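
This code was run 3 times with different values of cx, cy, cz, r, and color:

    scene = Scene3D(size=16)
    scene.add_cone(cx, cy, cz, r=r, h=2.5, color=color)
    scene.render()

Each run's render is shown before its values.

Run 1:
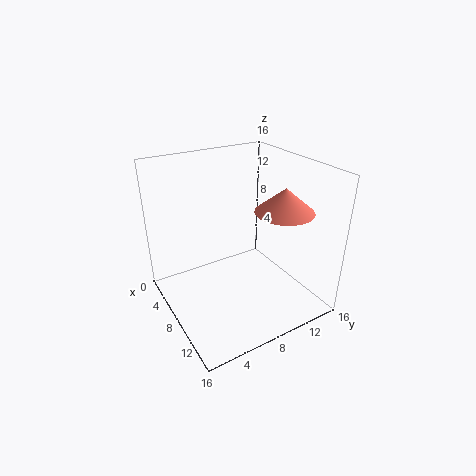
cx = 12
cy = 11
cz = 12
r = 3
color = 'salmon'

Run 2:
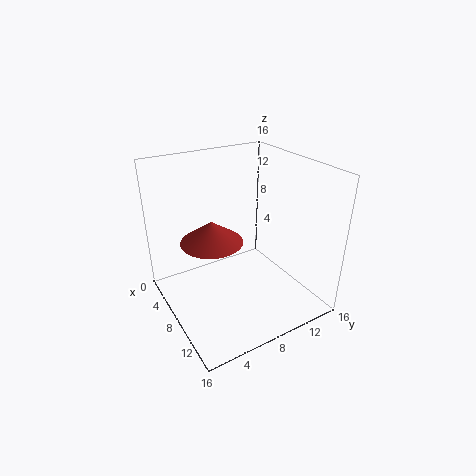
cx = 6.5
cy = 5.5
cz = 7.5
r = 3.5
color = 'brown'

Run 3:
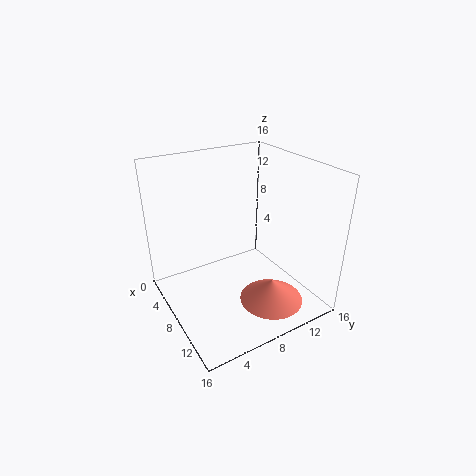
cx = 12
cy = 10
cz = 1.5
r = 3.5
color = 'salmon'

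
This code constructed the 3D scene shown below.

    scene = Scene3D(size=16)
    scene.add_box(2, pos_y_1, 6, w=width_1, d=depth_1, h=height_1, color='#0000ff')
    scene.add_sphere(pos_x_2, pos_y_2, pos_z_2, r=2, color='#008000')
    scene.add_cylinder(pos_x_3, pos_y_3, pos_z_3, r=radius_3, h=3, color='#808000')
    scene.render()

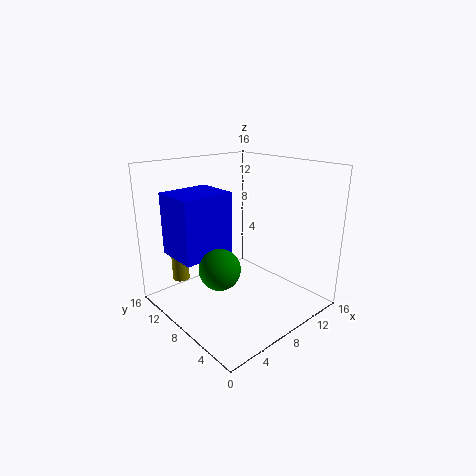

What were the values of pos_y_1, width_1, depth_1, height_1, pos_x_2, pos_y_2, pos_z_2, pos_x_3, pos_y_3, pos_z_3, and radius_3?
pos_y_1 = 9; width_1 = 6; depth_1 = 5; height_1 = 7; pos_x_2 = 3; pos_y_2 = 5; pos_z_2 = 7; pos_x_3 = 4; pos_y_3 = 14; pos_z_3 = 2; radius_3 = 1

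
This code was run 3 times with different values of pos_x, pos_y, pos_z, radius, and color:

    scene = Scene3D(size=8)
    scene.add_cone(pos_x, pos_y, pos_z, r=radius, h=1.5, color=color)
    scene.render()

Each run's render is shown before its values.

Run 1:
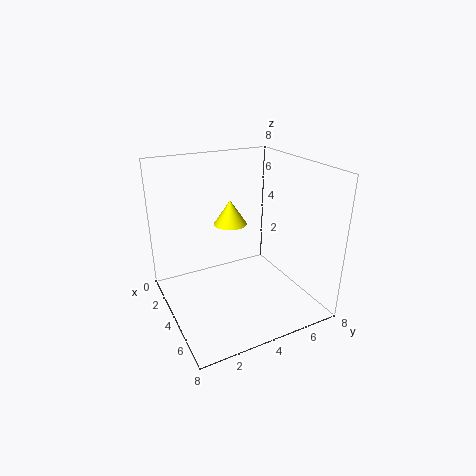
pos_x = 2
pos_y = 4.5
pos_z = 4
radius = 1
color = 'yellow'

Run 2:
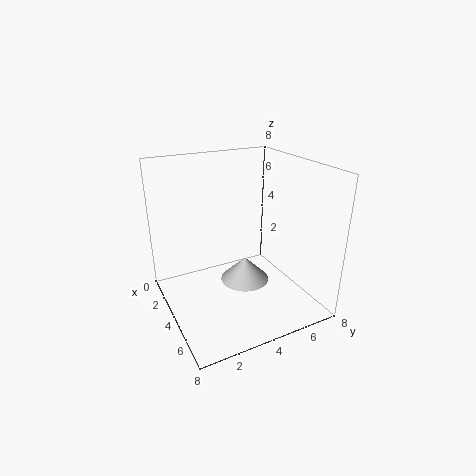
pos_x = 3
pos_y = 5
pos_z = 0.5
radius = 1.5
color = 'lightgray'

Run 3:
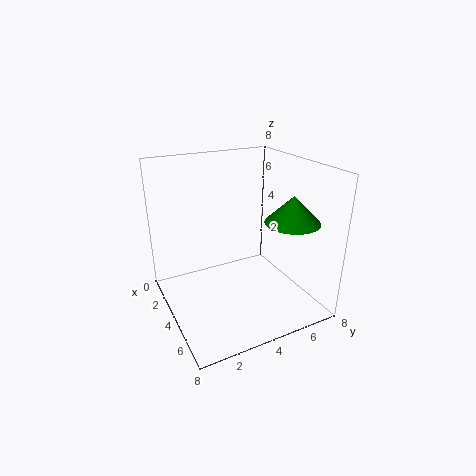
pos_x = 5.5
pos_y = 6.5
pos_z = 5
radius = 1.5
color = 'green'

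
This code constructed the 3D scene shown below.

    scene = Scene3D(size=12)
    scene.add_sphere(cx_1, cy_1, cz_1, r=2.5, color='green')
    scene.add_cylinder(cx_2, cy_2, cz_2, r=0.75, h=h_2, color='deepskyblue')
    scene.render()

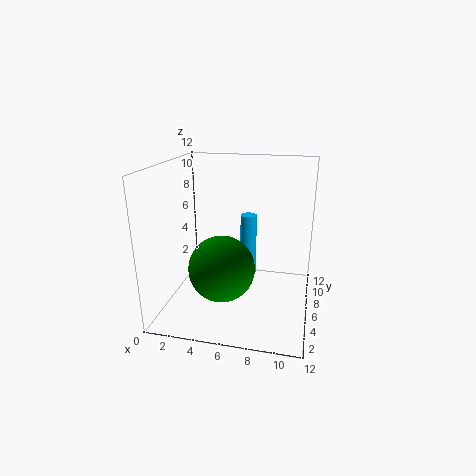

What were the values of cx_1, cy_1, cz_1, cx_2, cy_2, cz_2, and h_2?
cx_1 = 5.5
cy_1 = 2.75
cz_1 = 4.75
cx_2 = 6.25
cy_2 = 9.25
cz_2 = 1.25
h_2 = 5.75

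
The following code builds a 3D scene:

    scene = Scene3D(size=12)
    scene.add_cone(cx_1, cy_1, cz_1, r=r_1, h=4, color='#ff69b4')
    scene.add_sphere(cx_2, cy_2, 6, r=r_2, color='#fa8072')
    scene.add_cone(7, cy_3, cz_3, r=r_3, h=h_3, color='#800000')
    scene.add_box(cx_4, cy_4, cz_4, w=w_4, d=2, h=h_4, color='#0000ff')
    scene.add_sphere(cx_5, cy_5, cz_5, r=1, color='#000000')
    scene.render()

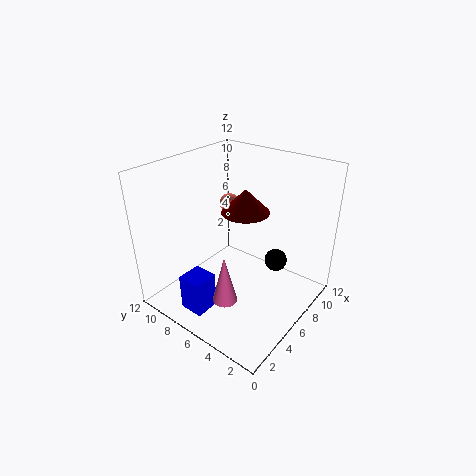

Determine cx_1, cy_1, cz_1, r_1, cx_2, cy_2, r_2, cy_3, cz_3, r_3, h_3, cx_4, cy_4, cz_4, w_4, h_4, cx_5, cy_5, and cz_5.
cx_1 = 3
cy_1 = 5
cz_1 = 2
r_1 = 1
cx_2 = 11
cy_2 = 11
r_2 = 1
cy_3 = 6
cz_3 = 8
r_3 = 2
h_3 = 2
cx_4 = 1
cy_4 = 6
cz_4 = 1
w_4 = 2
h_4 = 3
cx_5 = 9
cy_5 = 4
cz_5 = 3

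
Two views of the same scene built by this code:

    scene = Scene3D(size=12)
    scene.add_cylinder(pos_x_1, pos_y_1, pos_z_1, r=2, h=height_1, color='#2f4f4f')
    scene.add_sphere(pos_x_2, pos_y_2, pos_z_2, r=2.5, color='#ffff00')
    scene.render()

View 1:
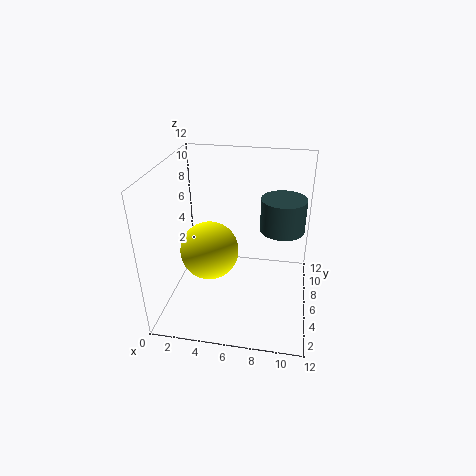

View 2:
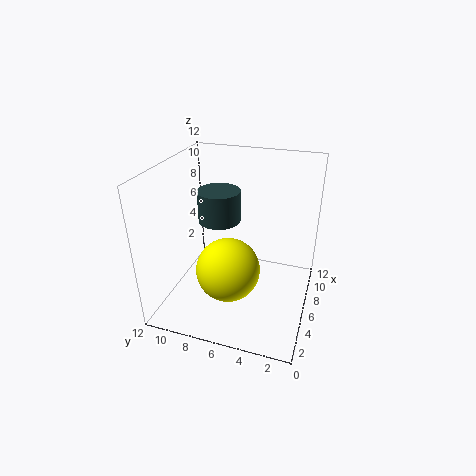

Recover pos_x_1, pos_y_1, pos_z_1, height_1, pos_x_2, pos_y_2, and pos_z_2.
pos_x_1 = 9.5; pos_y_1 = 9; pos_z_1 = 5.5; height_1 = 3; pos_x_2 = 3.5; pos_y_2 = 6; pos_z_2 = 4.5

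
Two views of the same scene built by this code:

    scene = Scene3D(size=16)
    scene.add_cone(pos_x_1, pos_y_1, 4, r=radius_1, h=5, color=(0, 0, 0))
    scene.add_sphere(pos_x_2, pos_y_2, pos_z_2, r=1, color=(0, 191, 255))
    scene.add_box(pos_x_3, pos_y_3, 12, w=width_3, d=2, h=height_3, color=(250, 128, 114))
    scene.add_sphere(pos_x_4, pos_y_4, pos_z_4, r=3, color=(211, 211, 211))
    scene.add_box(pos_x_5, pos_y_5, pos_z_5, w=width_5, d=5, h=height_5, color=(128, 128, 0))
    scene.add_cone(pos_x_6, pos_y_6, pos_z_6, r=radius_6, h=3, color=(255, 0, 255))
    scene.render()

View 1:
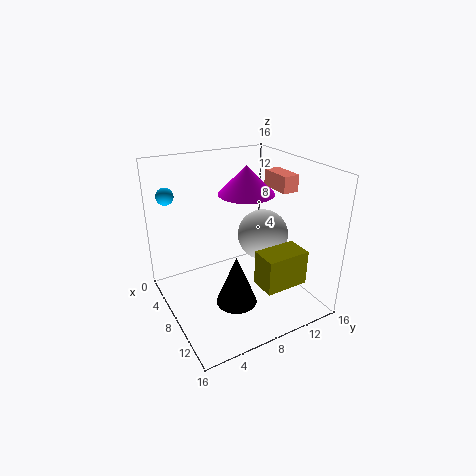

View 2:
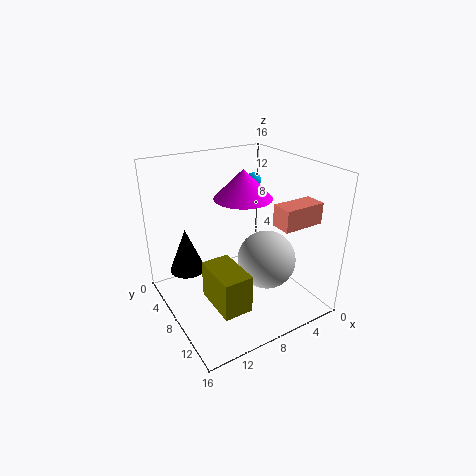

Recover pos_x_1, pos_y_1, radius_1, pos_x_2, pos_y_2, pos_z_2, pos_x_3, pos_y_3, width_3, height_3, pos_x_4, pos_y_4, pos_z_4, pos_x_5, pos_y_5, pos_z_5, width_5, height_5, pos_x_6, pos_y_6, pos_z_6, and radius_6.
pos_x_1 = 13, pos_y_1 = 5, radius_1 = 2, pos_x_2 = 2, pos_y_2 = 2, pos_z_2 = 12, pos_x_3 = 4, pos_y_3 = 14, width_3 = 4, height_3 = 2, pos_x_4 = 7, pos_y_4 = 12, pos_z_4 = 7, pos_x_5 = 10, pos_y_5 = 9, pos_z_5 = 3, width_5 = 3, height_5 = 4, pos_x_6 = 8, pos_y_6 = 9, pos_z_6 = 13, radius_6 = 3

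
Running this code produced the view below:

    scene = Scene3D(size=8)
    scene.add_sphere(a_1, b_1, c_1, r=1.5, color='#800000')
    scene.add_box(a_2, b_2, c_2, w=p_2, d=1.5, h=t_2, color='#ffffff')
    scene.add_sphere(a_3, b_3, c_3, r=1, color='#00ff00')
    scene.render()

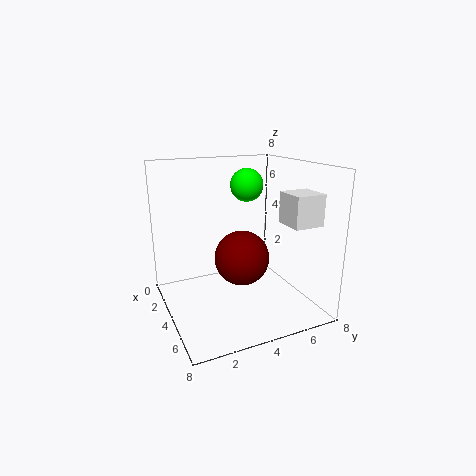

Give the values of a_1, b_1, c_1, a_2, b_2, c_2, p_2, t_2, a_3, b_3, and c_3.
a_1 = 4.5, b_1 = 4, c_1 = 3, a_2 = 6.5, b_2 = 5, c_2 = 5.5, p_2 = 1.5, t_2 = 1.5, a_3 = 2, b_3 = 5.5, c_3 = 6.5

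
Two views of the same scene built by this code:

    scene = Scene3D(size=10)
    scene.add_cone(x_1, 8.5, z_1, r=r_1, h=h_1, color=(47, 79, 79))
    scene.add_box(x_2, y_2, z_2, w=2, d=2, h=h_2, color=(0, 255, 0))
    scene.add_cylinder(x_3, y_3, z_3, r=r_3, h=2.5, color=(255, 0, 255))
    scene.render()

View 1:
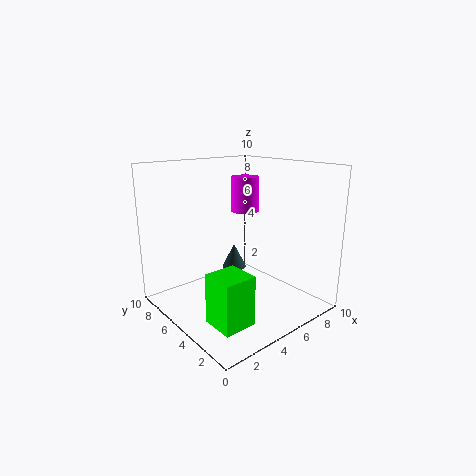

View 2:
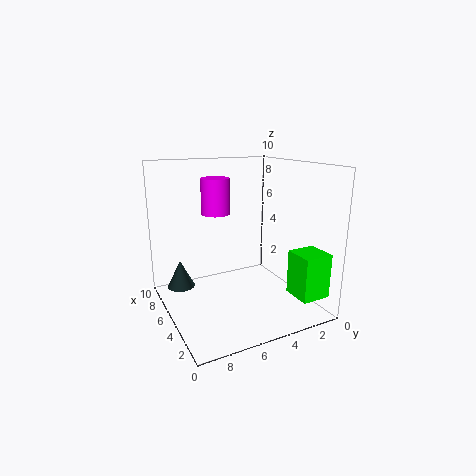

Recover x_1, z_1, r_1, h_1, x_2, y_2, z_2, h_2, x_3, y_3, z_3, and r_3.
x_1 = 7.5, z_1 = 1, r_1 = 1, h_1 = 2, x_2 = 0.5, y_2 = 0.5, z_2 = 1.5, h_2 = 3, x_3 = 6.5, y_3 = 6, z_3 = 6.5, r_3 = 1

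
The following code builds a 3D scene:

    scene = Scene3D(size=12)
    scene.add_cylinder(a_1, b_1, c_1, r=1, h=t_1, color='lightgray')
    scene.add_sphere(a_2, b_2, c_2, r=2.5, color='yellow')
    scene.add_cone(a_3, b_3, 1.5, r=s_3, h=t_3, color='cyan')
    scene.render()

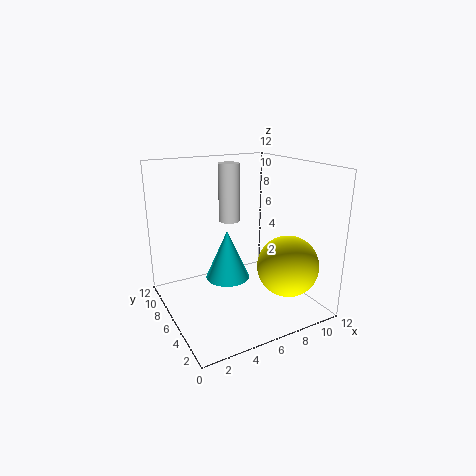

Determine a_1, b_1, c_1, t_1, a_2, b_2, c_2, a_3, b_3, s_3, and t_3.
a_1 = 7.5
b_1 = 10.5
c_1 = 6
t_1 = 5.5
a_2 = 9
b_2 = 3
c_2 = 4
a_3 = 6
b_3 = 8
s_3 = 2
t_3 = 4.5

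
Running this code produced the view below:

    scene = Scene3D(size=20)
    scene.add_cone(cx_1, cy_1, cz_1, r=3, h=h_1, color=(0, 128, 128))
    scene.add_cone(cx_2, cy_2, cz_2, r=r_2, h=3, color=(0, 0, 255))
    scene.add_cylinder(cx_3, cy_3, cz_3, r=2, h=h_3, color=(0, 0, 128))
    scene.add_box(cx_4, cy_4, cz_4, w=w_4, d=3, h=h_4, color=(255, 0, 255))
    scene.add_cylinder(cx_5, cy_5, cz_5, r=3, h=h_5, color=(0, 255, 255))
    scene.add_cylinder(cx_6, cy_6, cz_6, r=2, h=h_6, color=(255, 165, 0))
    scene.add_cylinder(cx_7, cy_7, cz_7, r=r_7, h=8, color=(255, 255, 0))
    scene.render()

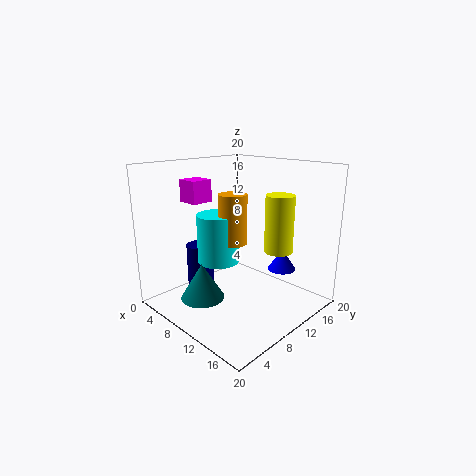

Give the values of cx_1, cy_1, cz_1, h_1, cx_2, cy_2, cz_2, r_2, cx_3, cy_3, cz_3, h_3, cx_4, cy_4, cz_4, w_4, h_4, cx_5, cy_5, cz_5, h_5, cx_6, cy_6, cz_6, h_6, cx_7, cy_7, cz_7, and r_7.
cx_1 = 8; cy_1 = 5; cz_1 = 2; h_1 = 5; cx_2 = 14; cy_2 = 15; cz_2 = 5; r_2 = 2; cx_3 = 4; cy_3 = 8; cz_3 = 2; h_3 = 6; cx_4 = 4; cy_4 = 5; cz_4 = 15; w_4 = 3; h_4 = 3; cx_5 = 7; cy_5 = 9; cz_5 = 6; h_5 = 7; cx_6 = 9; cy_6 = 10; cz_6 = 9; h_6 = 7; cx_7 = 14; cy_7 = 14; cz_7 = 8; r_7 = 2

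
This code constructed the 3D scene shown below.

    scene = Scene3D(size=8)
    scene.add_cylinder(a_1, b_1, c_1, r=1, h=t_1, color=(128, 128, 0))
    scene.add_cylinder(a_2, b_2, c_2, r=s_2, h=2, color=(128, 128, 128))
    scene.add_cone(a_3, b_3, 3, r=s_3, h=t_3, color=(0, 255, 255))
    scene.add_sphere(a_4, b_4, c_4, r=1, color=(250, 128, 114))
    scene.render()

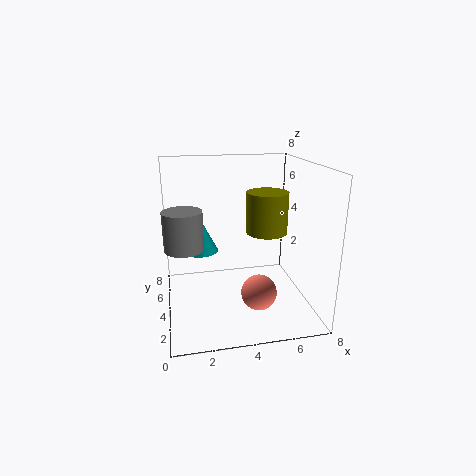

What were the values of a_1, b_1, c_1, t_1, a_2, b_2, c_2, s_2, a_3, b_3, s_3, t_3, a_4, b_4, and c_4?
a_1 = 5
b_1 = 2
c_1 = 5
t_1 = 2
a_2 = 1
b_2 = 3
c_2 = 4
s_2 = 1
a_3 = 2
b_3 = 5
s_3 = 1
t_3 = 2
a_4 = 5
b_4 = 3
c_4 = 1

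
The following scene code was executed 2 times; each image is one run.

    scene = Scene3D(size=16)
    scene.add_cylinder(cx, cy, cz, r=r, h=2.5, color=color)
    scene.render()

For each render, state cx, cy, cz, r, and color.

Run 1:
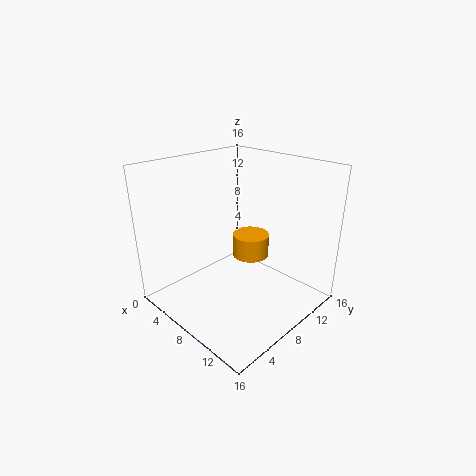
cx = 9
cy = 9
cz = 6
r = 2
color = 'orange'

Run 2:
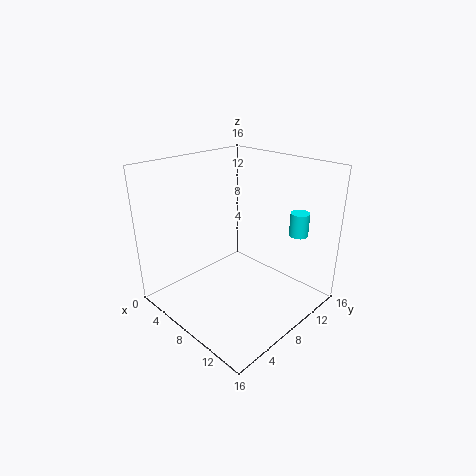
cx = 13.5
cy = 11.5
cz = 9
r = 1
color = 'cyan'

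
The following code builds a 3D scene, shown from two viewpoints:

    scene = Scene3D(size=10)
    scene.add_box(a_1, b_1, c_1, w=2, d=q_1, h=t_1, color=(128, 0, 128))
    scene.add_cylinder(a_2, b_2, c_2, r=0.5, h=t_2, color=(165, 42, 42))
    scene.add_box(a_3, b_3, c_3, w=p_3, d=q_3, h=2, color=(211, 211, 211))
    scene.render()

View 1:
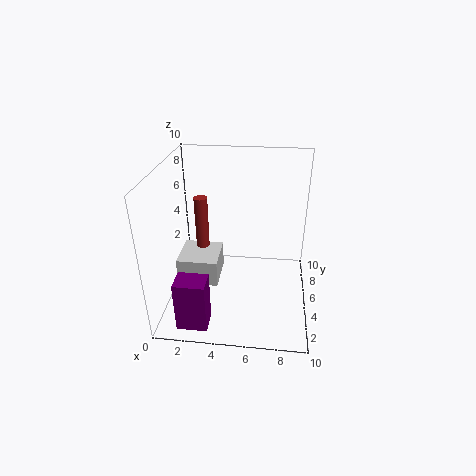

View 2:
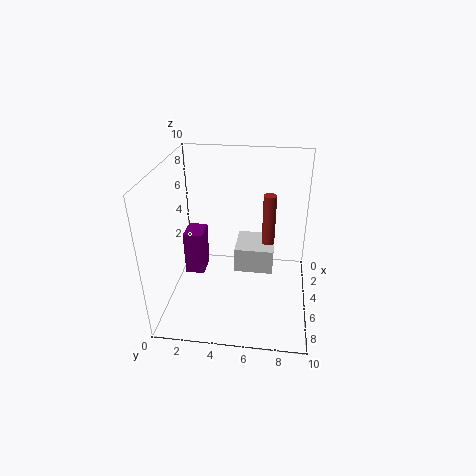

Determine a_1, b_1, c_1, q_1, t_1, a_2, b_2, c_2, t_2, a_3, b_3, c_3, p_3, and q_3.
a_1 = 1.5, b_1 = 0.5, c_1 = 0.5, q_1 = 1.5, t_1 = 3.5, a_2 = 2, b_2 = 7, c_2 = 3, t_2 = 4, a_3 = 0.5, b_3 = 4.5, c_3 = 1, p_3 = 3, q_3 = 3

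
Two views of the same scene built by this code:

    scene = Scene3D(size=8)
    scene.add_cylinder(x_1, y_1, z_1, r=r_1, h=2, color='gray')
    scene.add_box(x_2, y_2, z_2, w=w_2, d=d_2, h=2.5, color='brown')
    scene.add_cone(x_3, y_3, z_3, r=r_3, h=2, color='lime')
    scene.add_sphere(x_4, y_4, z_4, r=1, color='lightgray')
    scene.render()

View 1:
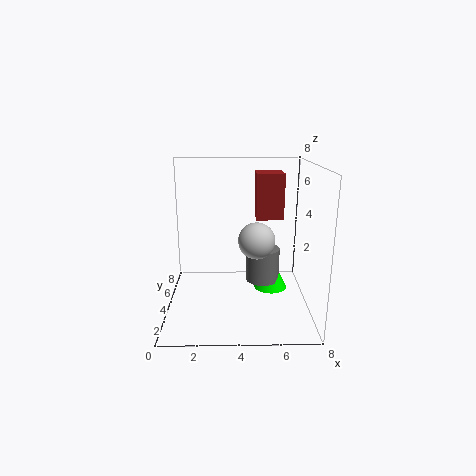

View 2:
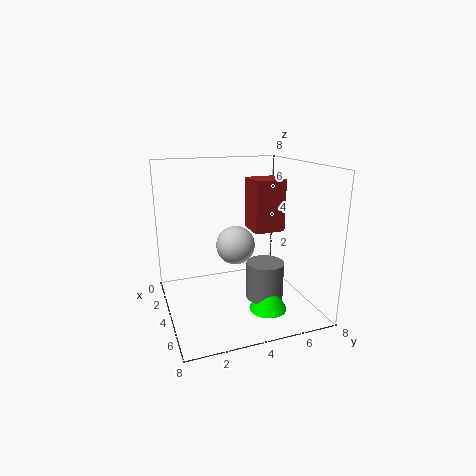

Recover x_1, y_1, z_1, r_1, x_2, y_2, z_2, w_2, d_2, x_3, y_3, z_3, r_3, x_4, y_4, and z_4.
x_1 = 5.5; y_1 = 5; z_1 = 1; r_1 = 1; x_2 = 5; y_2 = 4; z_2 = 5; w_2 = 1.5; d_2 = 1.5; x_3 = 6; y_3 = 5; z_3 = 0.5; r_3 = 1; x_4 = 5; y_4 = 3.5; z_4 = 4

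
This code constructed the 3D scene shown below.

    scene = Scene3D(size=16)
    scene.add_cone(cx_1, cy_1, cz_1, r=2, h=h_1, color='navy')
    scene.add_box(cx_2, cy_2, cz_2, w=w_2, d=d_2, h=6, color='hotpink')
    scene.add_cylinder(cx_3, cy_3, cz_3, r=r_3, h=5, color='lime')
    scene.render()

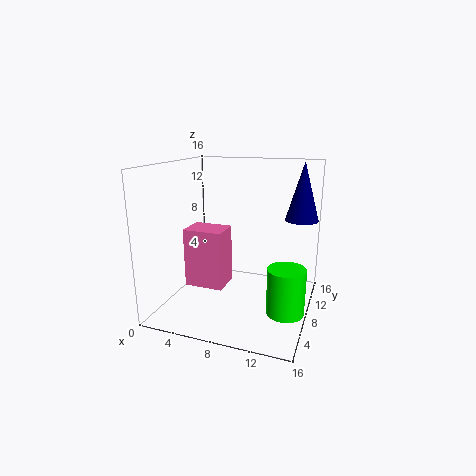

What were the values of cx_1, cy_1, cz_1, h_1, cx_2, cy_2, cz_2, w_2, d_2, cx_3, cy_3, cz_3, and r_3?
cx_1 = 14; cy_1 = 14; cz_1 = 9; h_1 = 7; cx_2 = 4; cy_2 = 3; cz_2 = 4; w_2 = 4; d_2 = 3; cx_3 = 14; cy_3 = 6; cz_3 = 1; r_3 = 2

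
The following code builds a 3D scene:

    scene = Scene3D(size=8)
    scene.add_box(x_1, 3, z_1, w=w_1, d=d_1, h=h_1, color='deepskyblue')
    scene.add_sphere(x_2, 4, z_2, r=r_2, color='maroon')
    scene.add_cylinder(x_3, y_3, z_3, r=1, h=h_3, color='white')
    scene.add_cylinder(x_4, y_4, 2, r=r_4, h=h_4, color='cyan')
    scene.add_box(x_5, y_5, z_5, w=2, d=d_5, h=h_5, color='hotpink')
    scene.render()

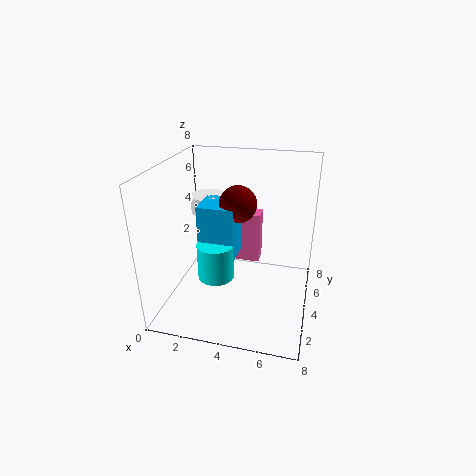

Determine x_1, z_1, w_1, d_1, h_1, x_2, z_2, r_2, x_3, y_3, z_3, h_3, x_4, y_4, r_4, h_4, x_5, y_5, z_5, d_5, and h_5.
x_1 = 2; z_1 = 3; w_1 = 2; d_1 = 2; h_1 = 3; x_2 = 4; z_2 = 6; r_2 = 1; x_3 = 2; y_3 = 5; z_3 = 5; h_3 = 1; x_4 = 3; y_4 = 3; r_4 = 1; h_4 = 2; x_5 = 3; y_5 = 5; z_5 = 2; d_5 = 1; h_5 = 3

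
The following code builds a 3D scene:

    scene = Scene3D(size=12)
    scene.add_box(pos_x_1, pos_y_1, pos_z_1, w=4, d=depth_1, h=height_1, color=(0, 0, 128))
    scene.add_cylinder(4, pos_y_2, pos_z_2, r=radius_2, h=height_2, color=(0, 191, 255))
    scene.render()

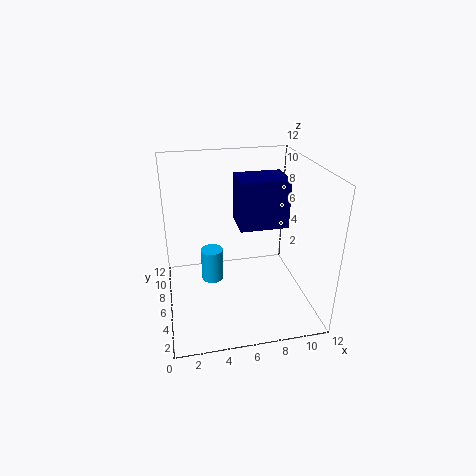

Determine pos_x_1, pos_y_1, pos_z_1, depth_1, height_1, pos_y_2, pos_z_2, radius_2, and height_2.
pos_x_1 = 6, pos_y_1 = 5, pos_z_1 = 7, depth_1 = 3, height_1 = 4, pos_y_2 = 8, pos_z_2 = 1, radius_2 = 1, height_2 = 3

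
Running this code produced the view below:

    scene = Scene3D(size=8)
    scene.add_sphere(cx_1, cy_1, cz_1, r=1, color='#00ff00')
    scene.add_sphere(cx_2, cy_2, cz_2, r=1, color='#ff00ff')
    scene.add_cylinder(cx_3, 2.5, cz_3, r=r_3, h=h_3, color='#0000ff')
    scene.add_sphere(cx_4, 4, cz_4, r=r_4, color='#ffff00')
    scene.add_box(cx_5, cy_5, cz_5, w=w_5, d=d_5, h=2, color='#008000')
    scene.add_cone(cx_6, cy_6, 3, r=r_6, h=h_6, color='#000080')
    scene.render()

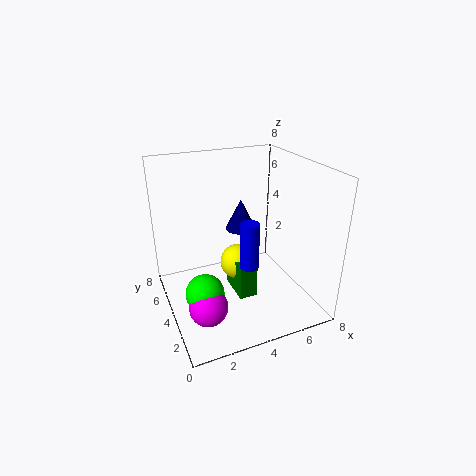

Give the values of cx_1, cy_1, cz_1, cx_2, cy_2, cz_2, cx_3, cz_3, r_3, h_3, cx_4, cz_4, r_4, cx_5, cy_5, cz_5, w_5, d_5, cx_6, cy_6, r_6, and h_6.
cx_1 = 1.5
cy_1 = 2.5
cz_1 = 2
cx_2 = 1.5
cy_2 = 2
cz_2 = 1.5
cx_3 = 4
cz_3 = 3
r_3 = 0.5
h_3 = 2.5
cx_4 = 4
cz_4 = 2.5
r_4 = 1
cx_5 = 3.5
cy_5 = 2.5
cz_5 = 1
w_5 = 1
d_5 = 2
cx_6 = 5.5
cy_6 = 7
r_6 = 1
h_6 = 2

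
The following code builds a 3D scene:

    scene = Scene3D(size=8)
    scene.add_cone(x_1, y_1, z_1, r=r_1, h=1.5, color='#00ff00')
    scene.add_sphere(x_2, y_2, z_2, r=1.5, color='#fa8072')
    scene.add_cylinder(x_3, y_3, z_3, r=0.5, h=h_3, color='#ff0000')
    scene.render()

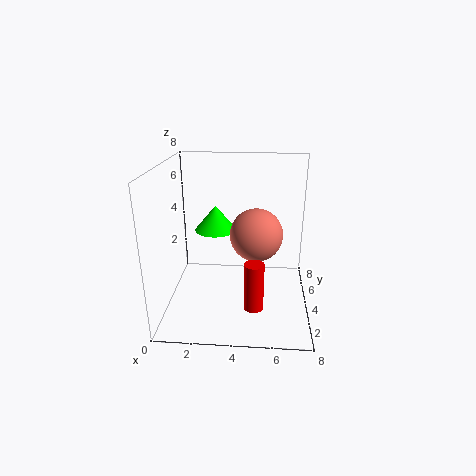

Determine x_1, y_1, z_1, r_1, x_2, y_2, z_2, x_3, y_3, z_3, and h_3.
x_1 = 2.5; y_1 = 5.75; z_1 = 3.75; r_1 = 1.25; x_2 = 5; y_2 = 4.5; z_2 = 4; x_3 = 5; y_3 = 1.5; z_3 = 1.25; h_3 = 2.5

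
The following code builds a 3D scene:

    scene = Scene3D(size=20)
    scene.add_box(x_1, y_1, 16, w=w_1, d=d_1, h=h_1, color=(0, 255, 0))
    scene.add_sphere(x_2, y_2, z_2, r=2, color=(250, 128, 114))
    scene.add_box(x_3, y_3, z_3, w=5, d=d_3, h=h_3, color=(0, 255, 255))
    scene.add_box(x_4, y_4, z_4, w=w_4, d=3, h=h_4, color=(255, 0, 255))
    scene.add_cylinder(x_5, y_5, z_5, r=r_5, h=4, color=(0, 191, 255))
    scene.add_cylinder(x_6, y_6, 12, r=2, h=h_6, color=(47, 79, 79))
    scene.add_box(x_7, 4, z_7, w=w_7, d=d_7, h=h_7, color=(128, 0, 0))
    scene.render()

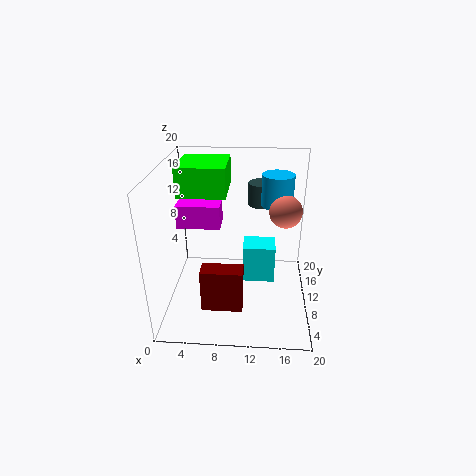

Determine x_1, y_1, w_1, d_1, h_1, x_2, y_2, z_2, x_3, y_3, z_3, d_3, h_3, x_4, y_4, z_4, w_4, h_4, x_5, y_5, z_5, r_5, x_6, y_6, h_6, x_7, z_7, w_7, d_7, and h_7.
x_1 = 2, y_1 = 9, w_1 = 6.5, d_1 = 7, h_1 = 4, x_2 = 16, y_2 = 7, z_2 = 15.5, x_3 = 10.5, y_3 = 13, z_3 = 0.5, d_3 = 4, h_3 = 6, x_4 = 2.5, y_4 = 6.5, z_4 = 13, w_4 = 5.5, h_4 = 3, x_5 = 15, y_5 = 9, z_5 = 15.5, r_5 = 2, x_6 = 13, y_6 = 17.5, h_6 = 3.5, x_7 = 5.5, z_7 = 2, w_7 = 5.5, d_7 = 2.5, h_7 = 6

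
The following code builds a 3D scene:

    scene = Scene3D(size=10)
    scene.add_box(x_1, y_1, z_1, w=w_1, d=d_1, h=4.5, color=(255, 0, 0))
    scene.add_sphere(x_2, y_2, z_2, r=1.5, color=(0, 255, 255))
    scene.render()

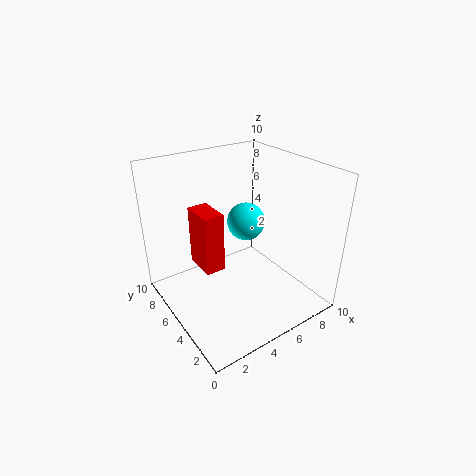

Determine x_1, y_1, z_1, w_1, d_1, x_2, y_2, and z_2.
x_1 = 3
y_1 = 6
z_1 = 2
w_1 = 1.5
d_1 = 2.5
x_2 = 7.5
y_2 = 7.5
z_2 = 4.5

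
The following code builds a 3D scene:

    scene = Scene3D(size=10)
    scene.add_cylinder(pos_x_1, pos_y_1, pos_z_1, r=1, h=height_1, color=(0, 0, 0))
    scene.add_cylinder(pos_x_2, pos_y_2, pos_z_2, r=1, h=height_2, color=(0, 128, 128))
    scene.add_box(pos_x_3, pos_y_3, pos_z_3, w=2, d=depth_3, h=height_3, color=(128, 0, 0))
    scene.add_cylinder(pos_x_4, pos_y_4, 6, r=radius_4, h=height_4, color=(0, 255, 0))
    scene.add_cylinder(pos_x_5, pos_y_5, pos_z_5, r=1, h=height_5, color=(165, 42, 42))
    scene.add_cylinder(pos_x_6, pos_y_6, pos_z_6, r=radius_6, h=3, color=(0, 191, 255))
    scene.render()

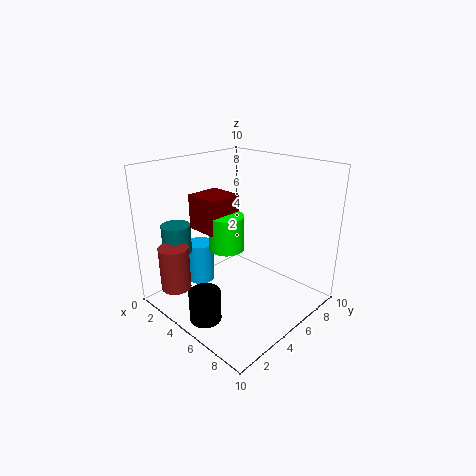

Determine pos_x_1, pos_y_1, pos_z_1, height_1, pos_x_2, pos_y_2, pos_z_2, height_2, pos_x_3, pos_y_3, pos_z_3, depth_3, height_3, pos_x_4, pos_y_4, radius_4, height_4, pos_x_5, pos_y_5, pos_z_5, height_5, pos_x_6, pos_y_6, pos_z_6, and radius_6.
pos_x_1 = 6, pos_y_1 = 1, pos_z_1 = 1, height_1 = 2, pos_x_2 = 2, pos_y_2 = 2, pos_z_2 = 4, height_2 = 2, pos_x_3 = 5, pos_y_3 = 1, pos_z_3 = 7, depth_3 = 2, height_3 = 2, pos_x_4 = 7, pos_y_4 = 2, radius_4 = 1, height_4 = 2, pos_x_5 = 3, pos_y_5 = 1, pos_z_5 = 2, height_5 = 3, pos_x_6 = 2, pos_y_6 = 4, pos_z_6 = 1, radius_6 = 1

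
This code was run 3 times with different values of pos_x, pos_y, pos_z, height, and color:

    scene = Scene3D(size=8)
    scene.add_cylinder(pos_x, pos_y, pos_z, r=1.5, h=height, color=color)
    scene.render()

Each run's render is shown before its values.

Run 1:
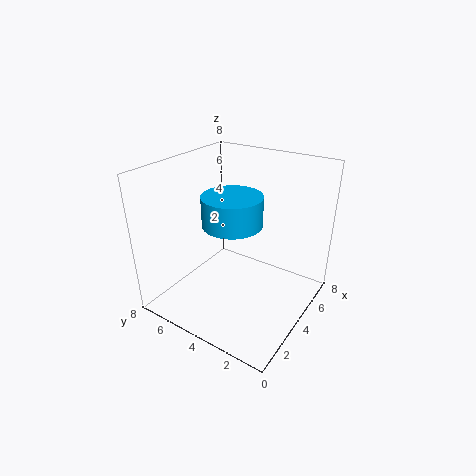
pos_x = 2.75; pos_y = 3.5; pos_z = 5.5; height = 1.5; color = 'deepskyblue'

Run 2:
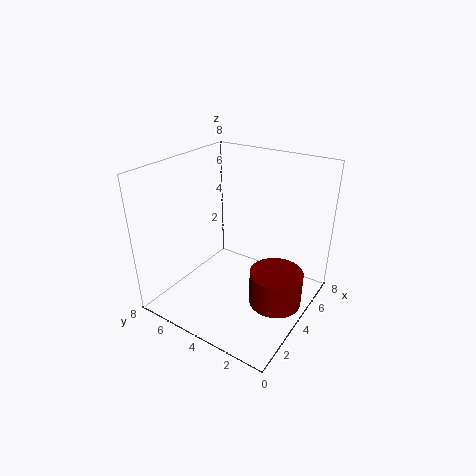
pos_x = 4.5; pos_y = 1.75; pos_z = 0.25; height = 2; color = 'maroon'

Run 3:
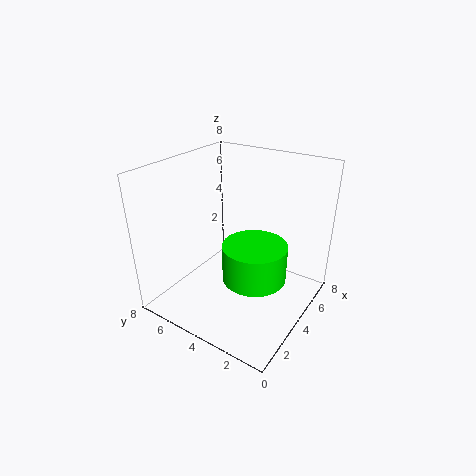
pos_x = 2; pos_y = 1.75; pos_z = 3.5; height = 1.75; color = 'lime'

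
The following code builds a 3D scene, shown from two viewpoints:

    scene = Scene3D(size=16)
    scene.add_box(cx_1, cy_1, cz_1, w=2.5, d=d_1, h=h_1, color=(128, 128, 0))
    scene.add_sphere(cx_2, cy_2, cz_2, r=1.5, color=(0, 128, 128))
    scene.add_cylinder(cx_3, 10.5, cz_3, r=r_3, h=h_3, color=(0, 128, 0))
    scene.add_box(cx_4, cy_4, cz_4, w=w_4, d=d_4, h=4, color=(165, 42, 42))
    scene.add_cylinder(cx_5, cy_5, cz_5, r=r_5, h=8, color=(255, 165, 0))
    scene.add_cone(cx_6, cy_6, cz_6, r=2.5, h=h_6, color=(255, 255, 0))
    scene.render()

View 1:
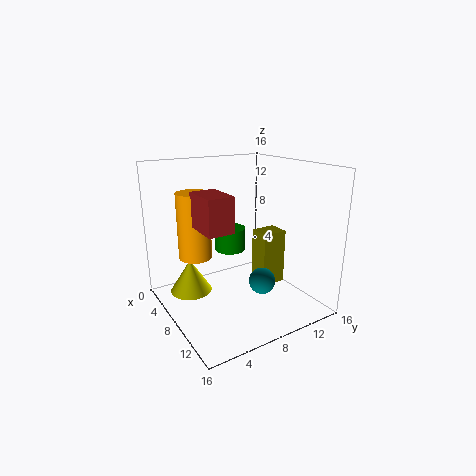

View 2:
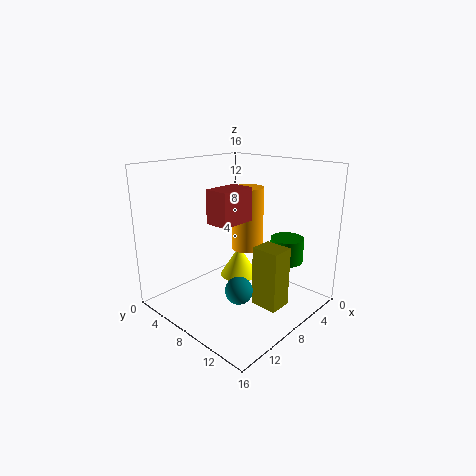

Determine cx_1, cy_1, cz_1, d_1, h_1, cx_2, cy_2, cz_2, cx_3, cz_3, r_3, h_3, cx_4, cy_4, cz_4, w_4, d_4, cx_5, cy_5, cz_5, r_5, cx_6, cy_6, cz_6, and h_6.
cx_1 = 6.5
cy_1 = 11
cz_1 = 1.5
d_1 = 3
h_1 = 6.5
cx_2 = 10
cy_2 = 10
cz_2 = 3
cx_3 = 2
cz_3 = 4
r_3 = 2
h_3 = 3
cx_4 = 4.5
cy_4 = 4
cz_4 = 9
w_4 = 4.5
d_4 = 3
cx_5 = 3
cy_5 = 5
cz_5 = 4.5
r_5 = 2
cx_6 = 3.5
cy_6 = 4
cz_6 = 0.5
h_6 = 4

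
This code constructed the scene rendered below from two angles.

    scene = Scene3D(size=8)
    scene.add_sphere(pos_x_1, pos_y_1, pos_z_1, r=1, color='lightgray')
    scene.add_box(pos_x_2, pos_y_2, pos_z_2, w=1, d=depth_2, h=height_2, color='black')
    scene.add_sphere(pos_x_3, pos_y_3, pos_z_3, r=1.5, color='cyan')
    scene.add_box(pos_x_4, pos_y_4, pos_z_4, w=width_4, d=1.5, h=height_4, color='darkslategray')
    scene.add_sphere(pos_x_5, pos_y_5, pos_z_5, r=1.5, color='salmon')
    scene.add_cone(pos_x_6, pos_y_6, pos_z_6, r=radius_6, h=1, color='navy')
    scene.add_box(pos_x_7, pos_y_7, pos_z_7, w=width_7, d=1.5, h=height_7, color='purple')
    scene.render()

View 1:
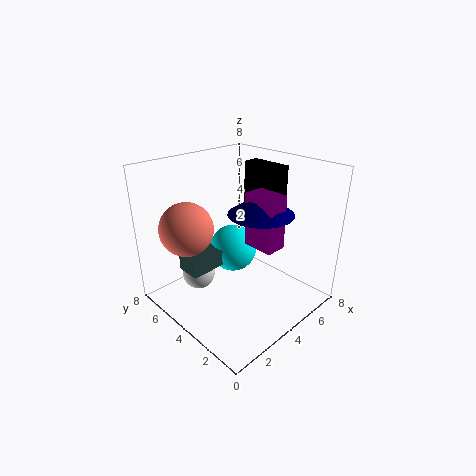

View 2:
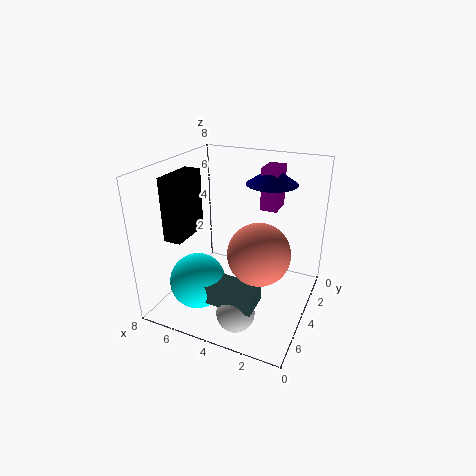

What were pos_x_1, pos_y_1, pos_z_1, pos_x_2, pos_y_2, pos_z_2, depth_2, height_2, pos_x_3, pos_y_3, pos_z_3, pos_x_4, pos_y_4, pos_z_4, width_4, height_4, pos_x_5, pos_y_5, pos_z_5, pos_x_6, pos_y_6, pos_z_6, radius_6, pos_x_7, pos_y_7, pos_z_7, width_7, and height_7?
pos_x_1 = 3, pos_y_1 = 6.5, pos_z_1 = 1, pos_x_2 = 6.5, pos_y_2 = 3.5, pos_z_2 = 4, depth_2 = 2.5, height_2 = 3.5, pos_x_3 = 5.5, pos_y_3 = 6, pos_z_3 = 2, pos_x_4 = 2, pos_y_4 = 5.5, pos_z_4 = 1.5, width_4 = 2.5, height_4 = 1, pos_x_5 = 2, pos_y_5 = 6, pos_z_5 = 4.5, pos_x_6 = 3, pos_y_6 = 1.5, pos_z_6 = 6.5, radius_6 = 1.5, pos_x_7 = 2.5, pos_y_7 = 0.5, pos_z_7 = 5, width_7 = 1, height_7 = 2.5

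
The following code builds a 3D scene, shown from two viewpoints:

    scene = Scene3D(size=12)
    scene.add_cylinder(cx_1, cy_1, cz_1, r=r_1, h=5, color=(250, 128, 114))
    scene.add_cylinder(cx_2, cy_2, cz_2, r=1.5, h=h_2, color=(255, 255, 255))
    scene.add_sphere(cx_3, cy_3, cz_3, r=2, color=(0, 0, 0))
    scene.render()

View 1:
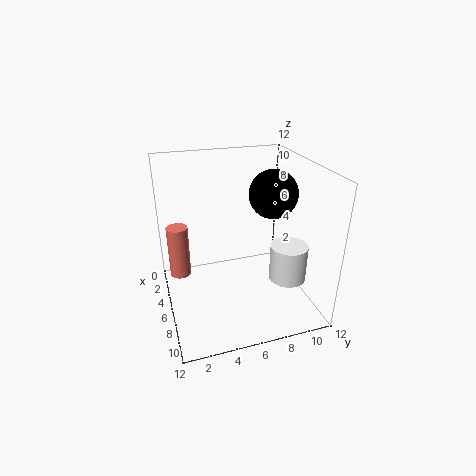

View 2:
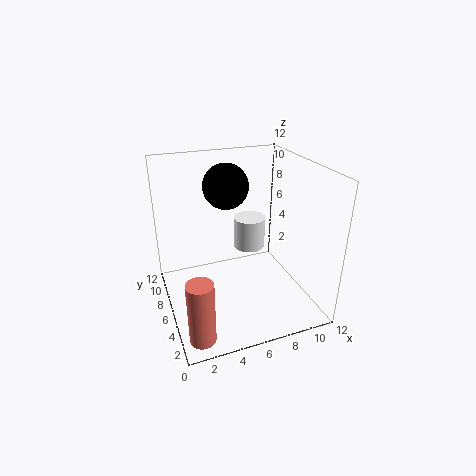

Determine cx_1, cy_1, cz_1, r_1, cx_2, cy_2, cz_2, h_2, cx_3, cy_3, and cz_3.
cx_1 = 1.5; cy_1 = 1.5; cz_1 = 0.5; r_1 = 1; cx_2 = 8.5; cy_2 = 9.5; cz_2 = 3; h_2 = 3; cx_3 = 6; cy_3 = 9; cz_3 = 9.5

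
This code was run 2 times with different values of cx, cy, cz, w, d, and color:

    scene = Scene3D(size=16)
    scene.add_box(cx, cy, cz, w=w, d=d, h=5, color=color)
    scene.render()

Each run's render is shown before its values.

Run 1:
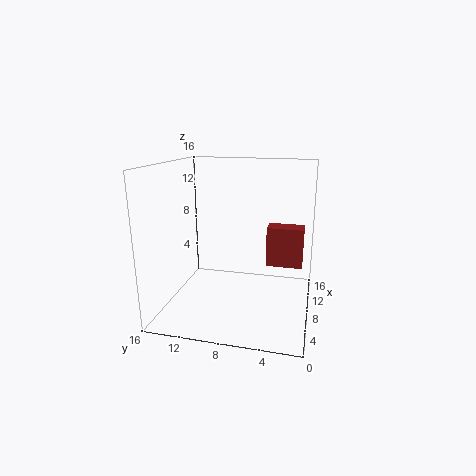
cx = 12.5
cy = 1
cz = 3
w = 2.5
d = 4.5
color = 'brown'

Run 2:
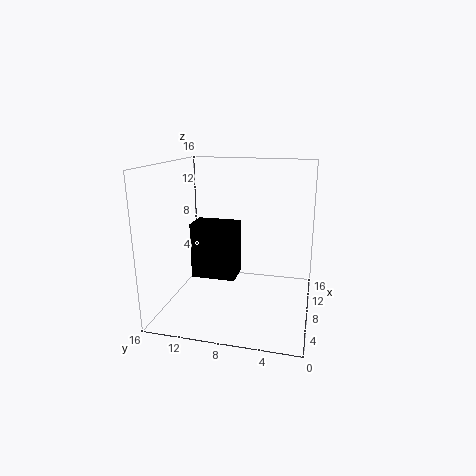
cx = 0.5
cy = 6.5
cz = 6.5
w = 2.5
d = 4
color = 'black'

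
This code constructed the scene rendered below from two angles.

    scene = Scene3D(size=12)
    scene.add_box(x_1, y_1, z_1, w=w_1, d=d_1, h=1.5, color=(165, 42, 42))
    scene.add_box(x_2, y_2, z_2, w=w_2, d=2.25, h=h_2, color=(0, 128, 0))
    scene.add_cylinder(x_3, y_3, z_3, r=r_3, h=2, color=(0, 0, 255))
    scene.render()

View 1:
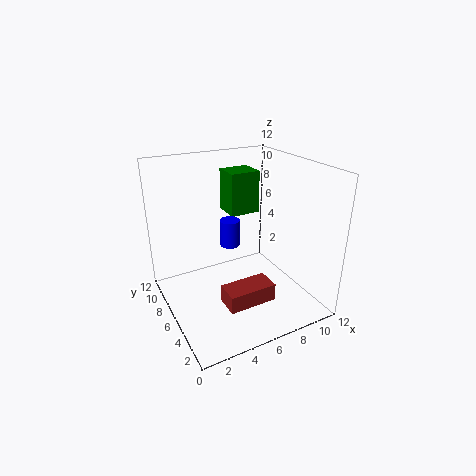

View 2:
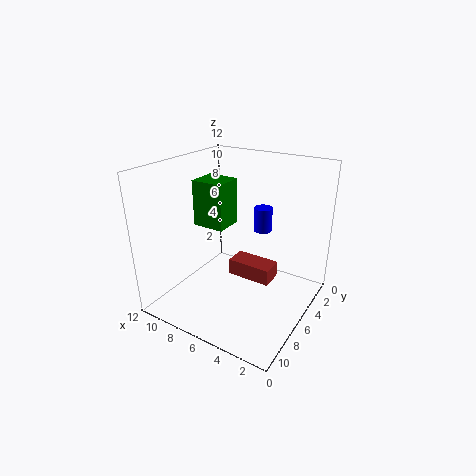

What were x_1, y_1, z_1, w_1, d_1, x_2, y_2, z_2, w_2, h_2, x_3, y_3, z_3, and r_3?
x_1 = 3.75
y_1 = 2.75
z_1 = 1.25
w_1 = 4
d_1 = 2
x_2 = 5.75
y_2 = 6.5
z_2 = 7.75
w_2 = 2.5
h_2 = 3.5
x_3 = 4.5
y_3 = 4.5
z_3 = 6.5
r_3 = 0.75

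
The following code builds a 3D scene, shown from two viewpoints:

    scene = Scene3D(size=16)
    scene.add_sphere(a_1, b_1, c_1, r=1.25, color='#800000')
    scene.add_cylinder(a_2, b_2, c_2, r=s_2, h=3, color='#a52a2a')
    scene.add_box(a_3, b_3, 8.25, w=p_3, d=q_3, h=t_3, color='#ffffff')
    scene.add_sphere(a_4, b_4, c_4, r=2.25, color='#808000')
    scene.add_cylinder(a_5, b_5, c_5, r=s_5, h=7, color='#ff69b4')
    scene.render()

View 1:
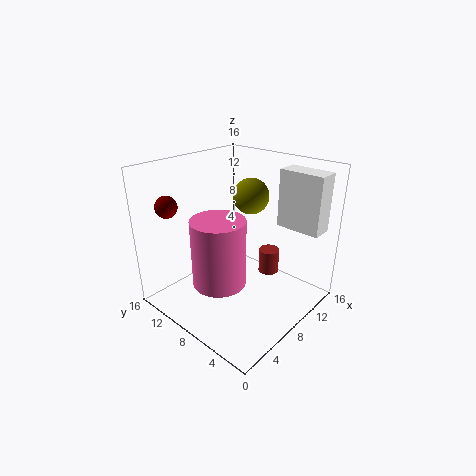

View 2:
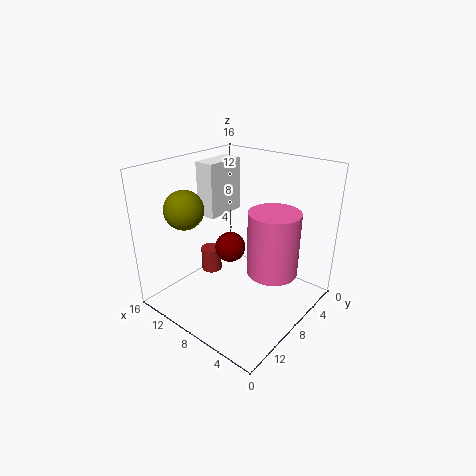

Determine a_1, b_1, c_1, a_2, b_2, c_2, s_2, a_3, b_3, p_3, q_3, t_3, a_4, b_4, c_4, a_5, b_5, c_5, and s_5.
a_1 = 3.5, b_1 = 14.5, c_1 = 11.25, a_2 = 13, b_2 = 7.25, c_2 = 1.75, s_2 = 1.25, a_3 = 13.25, b_3 = 1.25, p_3 = 2.5, q_3 = 5.25, t_3 = 6.75, a_4 = 13.5, b_4 = 10.75, c_4 = 10.75, a_5 = 4, b_5 = 7, c_5 = 4.75, s_5 = 2.75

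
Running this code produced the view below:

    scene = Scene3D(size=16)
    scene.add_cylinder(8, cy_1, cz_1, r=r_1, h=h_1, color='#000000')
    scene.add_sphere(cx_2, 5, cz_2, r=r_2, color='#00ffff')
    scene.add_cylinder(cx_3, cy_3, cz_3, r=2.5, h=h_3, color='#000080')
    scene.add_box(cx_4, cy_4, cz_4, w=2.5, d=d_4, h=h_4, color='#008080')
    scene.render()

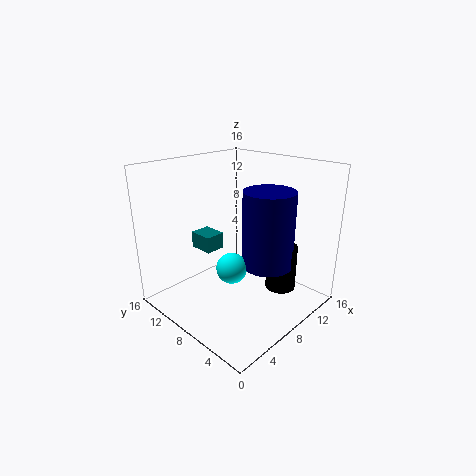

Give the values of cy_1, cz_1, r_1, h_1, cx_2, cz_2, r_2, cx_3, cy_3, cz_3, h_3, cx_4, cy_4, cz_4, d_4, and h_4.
cy_1 = 2, cz_1 = 4.5, r_1 = 1.5, h_1 = 4.5, cx_2 = 4, cz_2 = 7, r_2 = 1.5, cx_3 = 7, cy_3 = 3, cz_3 = 7, h_3 = 7.5, cx_4 = 7, cy_4 = 12, cz_4 = 5, d_4 = 3, h_4 = 2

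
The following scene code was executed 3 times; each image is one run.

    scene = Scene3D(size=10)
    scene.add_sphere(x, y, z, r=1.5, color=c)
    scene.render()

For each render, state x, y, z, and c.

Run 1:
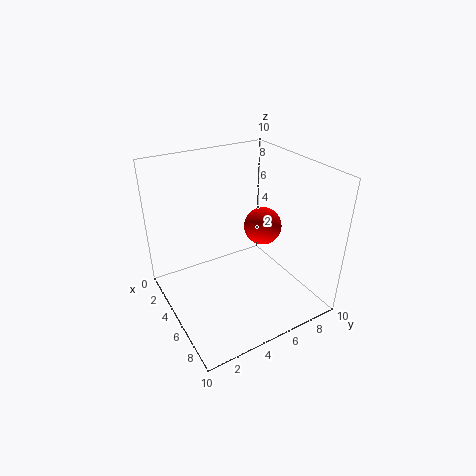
x = 3, y = 8.5, z = 4, c = 'red'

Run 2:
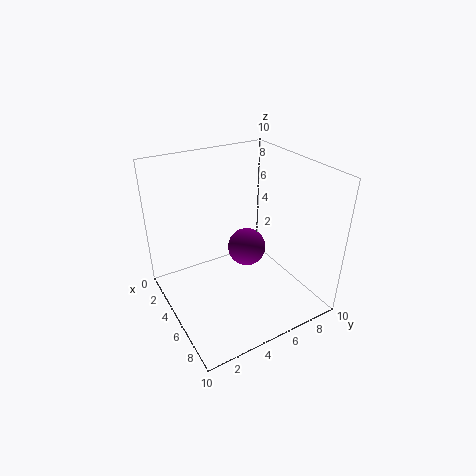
x = 3, y = 7, z = 2.5, c = 'purple'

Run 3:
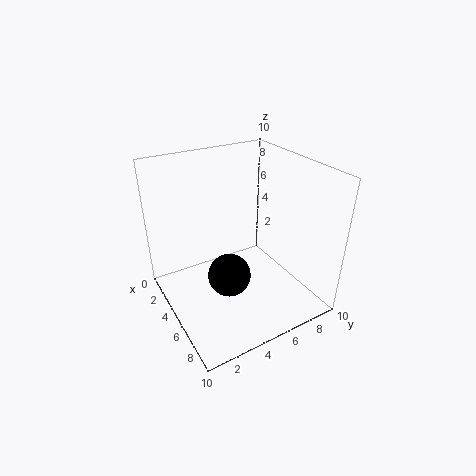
x = 5.5, y = 4, z = 2.5, c = 'black'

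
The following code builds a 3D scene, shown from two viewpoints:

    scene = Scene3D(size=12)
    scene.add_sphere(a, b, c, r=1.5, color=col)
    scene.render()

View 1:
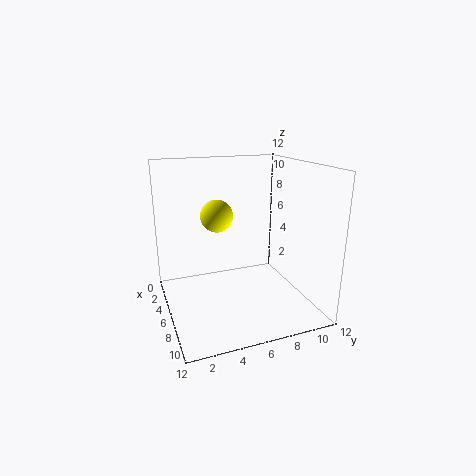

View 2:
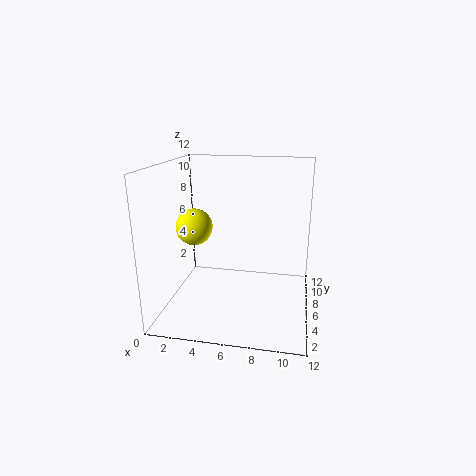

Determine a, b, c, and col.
a = 2.5
b = 5.25
c = 7
col = 'yellow'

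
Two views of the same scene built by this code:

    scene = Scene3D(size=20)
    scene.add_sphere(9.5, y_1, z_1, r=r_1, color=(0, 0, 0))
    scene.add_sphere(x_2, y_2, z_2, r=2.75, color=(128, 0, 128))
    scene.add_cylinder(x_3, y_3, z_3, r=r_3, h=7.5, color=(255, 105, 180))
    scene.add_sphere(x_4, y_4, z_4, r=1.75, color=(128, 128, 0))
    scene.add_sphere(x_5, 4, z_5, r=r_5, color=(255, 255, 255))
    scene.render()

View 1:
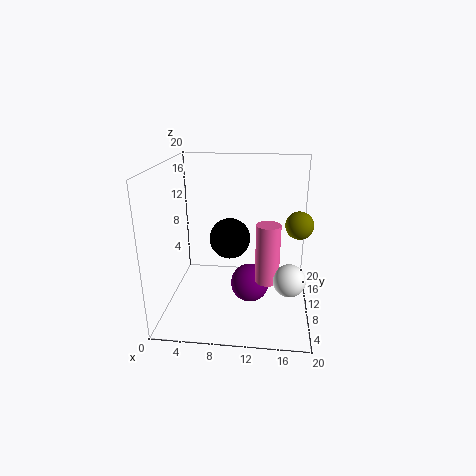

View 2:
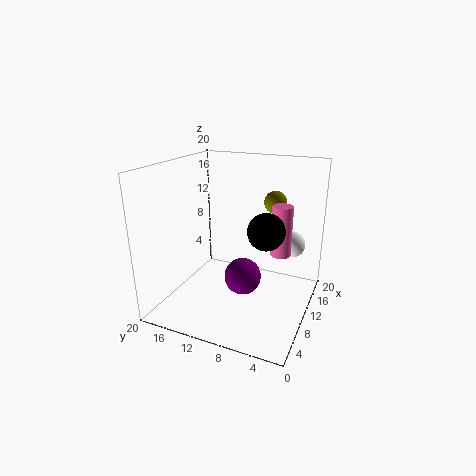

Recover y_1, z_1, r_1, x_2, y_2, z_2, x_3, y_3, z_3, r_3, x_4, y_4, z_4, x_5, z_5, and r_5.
y_1 = 5.75
z_1 = 11.75
r_1 = 2.5
x_2 = 11.75
y_2 = 10
z_2 = 3
x_3 = 14.25
y_3 = 5
z_3 = 6.5
r_3 = 1.5
x_4 = 18
y_4 = 7.25
z_4 = 13.25
x_5 = 17
z_5 = 7.25
r_5 = 2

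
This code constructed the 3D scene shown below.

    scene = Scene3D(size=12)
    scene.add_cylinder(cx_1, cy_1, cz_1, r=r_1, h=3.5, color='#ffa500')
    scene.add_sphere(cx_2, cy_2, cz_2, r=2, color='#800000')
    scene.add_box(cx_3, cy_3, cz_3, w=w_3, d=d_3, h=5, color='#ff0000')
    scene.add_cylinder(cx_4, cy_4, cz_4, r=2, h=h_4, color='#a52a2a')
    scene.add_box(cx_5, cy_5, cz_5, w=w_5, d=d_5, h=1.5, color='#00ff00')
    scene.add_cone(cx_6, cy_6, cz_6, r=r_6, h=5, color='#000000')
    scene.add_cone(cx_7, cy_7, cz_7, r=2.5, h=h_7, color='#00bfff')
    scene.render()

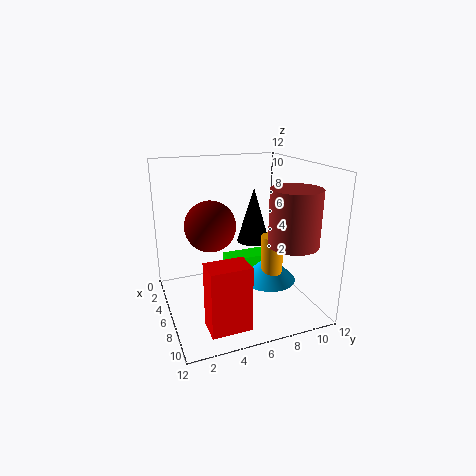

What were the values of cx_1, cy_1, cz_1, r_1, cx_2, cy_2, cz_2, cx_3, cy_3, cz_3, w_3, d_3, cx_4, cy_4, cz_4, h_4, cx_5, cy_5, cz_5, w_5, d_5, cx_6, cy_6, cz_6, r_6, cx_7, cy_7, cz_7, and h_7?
cx_1 = 5.5, cy_1 = 9.5, cz_1 = 2, r_1 = 1, cx_2 = 6.5, cy_2 = 3.5, cz_2 = 7.5, cx_3 = 9.5, cy_3 = 2, cz_3 = 1, w_3 = 2, d_3 = 3, cx_4 = 9, cy_4 = 9.5, cz_4 = 6, h_4 = 4.5, cx_5 = 2, cy_5 = 6, cz_5 = 1.5, w_5 = 2, d_5 = 4, cx_6 = 3.5, cy_6 = 8.5, cz_6 = 4.5, r_6 = 1.5, cx_7 = 5, cy_7 = 9.5, cz_7 = 1, h_7 = 2.5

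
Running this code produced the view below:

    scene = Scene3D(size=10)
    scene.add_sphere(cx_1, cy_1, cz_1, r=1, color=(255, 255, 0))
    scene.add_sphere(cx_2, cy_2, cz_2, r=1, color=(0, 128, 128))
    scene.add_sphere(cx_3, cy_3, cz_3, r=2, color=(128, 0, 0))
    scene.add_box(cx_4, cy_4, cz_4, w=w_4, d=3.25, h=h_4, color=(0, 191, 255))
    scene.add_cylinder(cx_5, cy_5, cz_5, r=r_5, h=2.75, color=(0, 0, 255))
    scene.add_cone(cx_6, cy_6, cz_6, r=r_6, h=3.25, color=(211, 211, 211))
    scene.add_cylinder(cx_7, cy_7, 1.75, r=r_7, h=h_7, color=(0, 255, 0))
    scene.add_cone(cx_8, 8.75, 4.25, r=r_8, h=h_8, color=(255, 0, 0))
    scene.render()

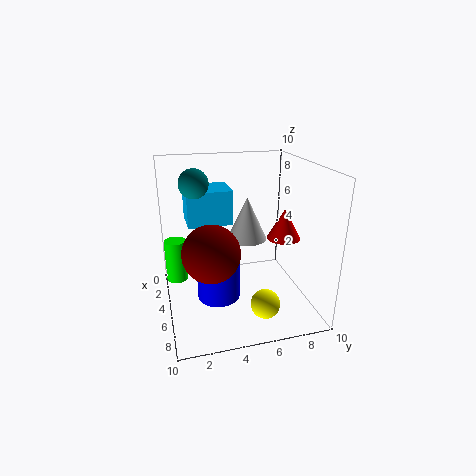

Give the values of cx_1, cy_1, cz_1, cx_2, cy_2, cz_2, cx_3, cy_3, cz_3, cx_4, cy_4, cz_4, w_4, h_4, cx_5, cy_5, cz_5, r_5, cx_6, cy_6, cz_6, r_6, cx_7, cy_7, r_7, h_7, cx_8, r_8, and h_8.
cx_1 = 7.5, cy_1 = 6.25, cz_1 = 1, cx_2 = 4, cy_2 = 2.25, cz_2 = 8.75, cx_3 = 5.5, cy_3 = 3, cz_3 = 4.25, cx_4 = 1, cy_4 = 1.75, cz_4 = 5.5, w_4 = 2.75, h_4 = 2.5, cx_5 = 5.25, cy_5 = 3.5, cz_5 = 0.75, r_5 = 1.5, cx_6 = 3, cy_6 = 6.25, cz_6 = 4, r_6 = 1.5, cx_7 = 3.75, cy_7 = 0.75, r_7 = 0.75, h_7 = 3, cx_8 = 4.25, r_8 = 1.25, h_8 = 2.25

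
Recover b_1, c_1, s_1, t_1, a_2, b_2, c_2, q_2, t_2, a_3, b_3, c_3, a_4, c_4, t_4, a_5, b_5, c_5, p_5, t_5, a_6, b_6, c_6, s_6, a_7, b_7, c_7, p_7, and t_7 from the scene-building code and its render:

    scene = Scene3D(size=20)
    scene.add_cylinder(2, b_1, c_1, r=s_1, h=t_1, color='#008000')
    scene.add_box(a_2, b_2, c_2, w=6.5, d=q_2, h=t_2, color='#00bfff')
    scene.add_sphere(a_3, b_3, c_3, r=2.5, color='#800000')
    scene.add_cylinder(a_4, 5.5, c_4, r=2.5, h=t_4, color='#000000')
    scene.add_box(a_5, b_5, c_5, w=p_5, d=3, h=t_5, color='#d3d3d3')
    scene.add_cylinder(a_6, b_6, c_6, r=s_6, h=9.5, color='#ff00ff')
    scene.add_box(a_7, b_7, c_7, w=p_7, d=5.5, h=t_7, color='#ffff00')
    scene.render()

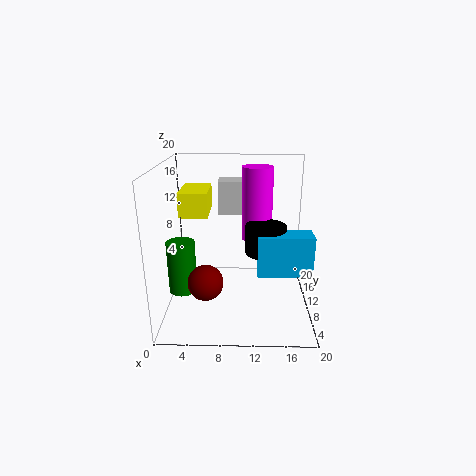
b_1 = 9.5; c_1 = 2; s_1 = 2; t_1 = 7.5; a_2 = 12.5; b_2 = 2.5; c_2 = 8; q_2 = 3; t_2 = 5; a_3 = 5.5; b_3 = 8; c_3 = 4; a_4 = 13.5; c_4 = 10; t_4 = 3.5; a_5 = 7; b_5 = 14; c_5 = 12; p_5 = 4; t_5 = 5; a_6 = 12.5; b_6 = 9; c_6 = 10.5; s_6 = 2; a_7 = 3; b_7 = 5; c_7 = 14.5; p_7 = 3.5; t_7 = 3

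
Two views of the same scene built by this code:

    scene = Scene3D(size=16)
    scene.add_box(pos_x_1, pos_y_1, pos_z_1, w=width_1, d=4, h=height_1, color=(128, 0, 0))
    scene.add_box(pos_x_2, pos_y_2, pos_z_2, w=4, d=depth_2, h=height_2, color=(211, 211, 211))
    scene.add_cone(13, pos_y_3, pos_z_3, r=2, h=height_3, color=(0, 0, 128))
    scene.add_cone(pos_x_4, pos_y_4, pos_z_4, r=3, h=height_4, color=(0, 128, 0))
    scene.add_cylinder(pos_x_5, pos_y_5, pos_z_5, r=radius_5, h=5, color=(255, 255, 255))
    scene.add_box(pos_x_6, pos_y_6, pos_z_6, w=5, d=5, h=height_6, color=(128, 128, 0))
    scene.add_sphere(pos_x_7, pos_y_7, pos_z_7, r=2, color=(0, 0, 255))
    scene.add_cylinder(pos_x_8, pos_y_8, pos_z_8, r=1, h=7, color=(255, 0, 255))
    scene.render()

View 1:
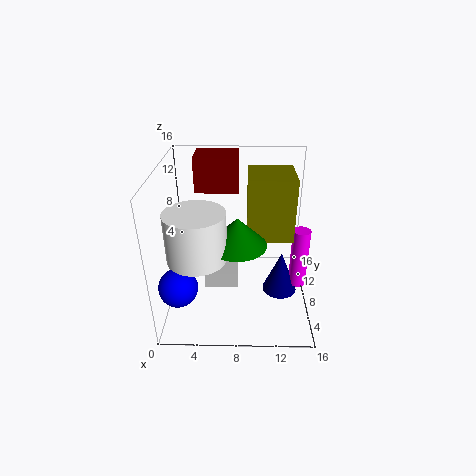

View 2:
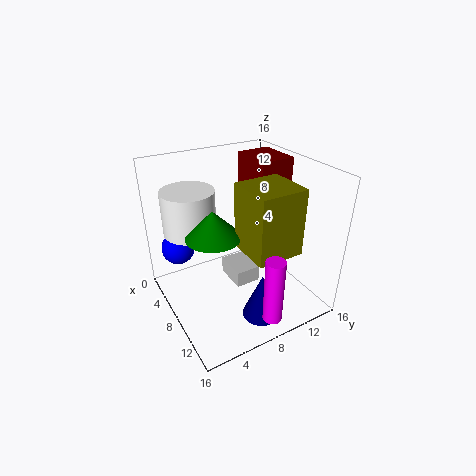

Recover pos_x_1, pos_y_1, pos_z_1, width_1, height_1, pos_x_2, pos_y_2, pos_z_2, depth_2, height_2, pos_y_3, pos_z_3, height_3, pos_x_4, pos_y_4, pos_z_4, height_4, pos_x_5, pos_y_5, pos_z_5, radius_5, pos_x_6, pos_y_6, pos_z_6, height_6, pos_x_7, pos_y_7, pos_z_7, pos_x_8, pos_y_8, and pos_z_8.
pos_x_1 = 3, pos_y_1 = 11, pos_z_1 = 12, width_1 = 5, height_1 = 4, pos_x_2 = 4, pos_y_2 = 8, pos_z_2 = 1, depth_2 = 3, height_2 = 2, pos_y_3 = 8, pos_z_3 = 1, height_3 = 5, pos_x_4 = 8, pos_y_4 = 5, pos_z_4 = 9, height_4 = 3, pos_x_5 = 4, pos_y_5 = 4, pos_z_5 = 8, radius_5 = 3, pos_x_6 = 9, pos_y_6 = 7, pos_z_6 = 8, height_6 = 7, pos_x_7 = 2, pos_y_7 = 3, pos_z_7 = 5, pos_x_8 = 15, pos_y_8 = 8, pos_z_8 = 2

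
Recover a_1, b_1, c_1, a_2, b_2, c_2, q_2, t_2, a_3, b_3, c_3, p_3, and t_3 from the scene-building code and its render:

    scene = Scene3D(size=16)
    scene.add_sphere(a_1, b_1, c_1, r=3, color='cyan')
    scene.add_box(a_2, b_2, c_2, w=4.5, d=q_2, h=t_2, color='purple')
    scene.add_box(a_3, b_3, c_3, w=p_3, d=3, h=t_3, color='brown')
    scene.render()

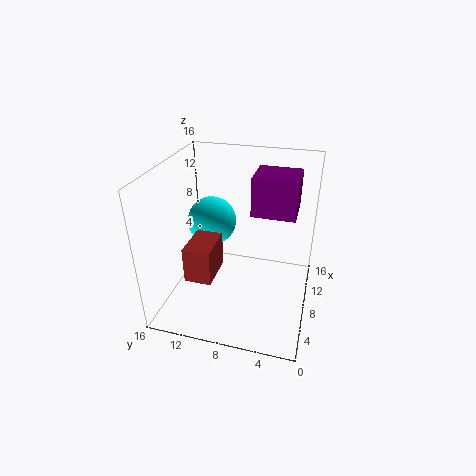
a_1 = 12, b_1 = 12.5, c_1 = 7.5, a_2 = 9.5, b_2 = 2, c_2 = 10, q_2 = 5, t_2 = 4.5, a_3 = 4, b_3 = 10, c_3 = 4, p_3 = 4.5, t_3 = 4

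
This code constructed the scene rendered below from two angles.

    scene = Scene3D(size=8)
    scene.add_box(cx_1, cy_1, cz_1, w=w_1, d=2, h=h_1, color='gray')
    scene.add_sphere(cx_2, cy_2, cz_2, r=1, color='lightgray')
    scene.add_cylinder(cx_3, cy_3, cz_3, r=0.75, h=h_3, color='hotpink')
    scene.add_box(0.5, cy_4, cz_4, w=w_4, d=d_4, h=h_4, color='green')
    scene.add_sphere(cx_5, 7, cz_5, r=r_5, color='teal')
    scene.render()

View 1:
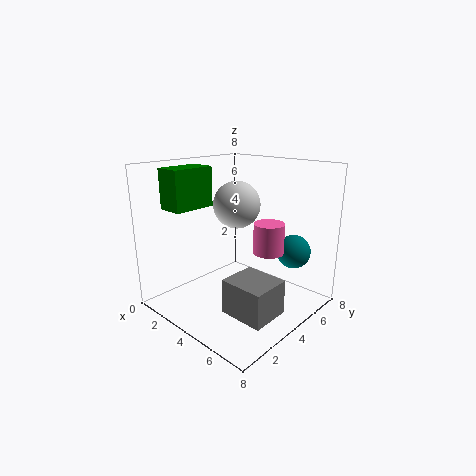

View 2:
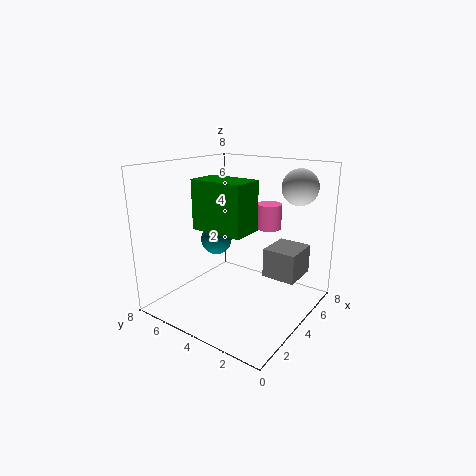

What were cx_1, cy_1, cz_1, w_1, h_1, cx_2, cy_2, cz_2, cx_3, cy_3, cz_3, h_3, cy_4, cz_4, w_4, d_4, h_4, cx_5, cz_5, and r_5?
cx_1 = 5.5, cy_1 = 1.25, cz_1 = 1.25, w_1 = 2.25, h_1 = 1.75, cx_2 = 6.25, cy_2 = 1.5, cz_2 = 6.75, cx_3 = 6.5, cy_3 = 3.5, cz_3 = 4, h_3 = 1.5, cy_4 = 1.5, cz_4 = 5.5, w_4 = 1.5, d_4 = 2.5, h_4 = 2.25, cx_5 = 5.75, cz_5 = 2.75, r_5 = 1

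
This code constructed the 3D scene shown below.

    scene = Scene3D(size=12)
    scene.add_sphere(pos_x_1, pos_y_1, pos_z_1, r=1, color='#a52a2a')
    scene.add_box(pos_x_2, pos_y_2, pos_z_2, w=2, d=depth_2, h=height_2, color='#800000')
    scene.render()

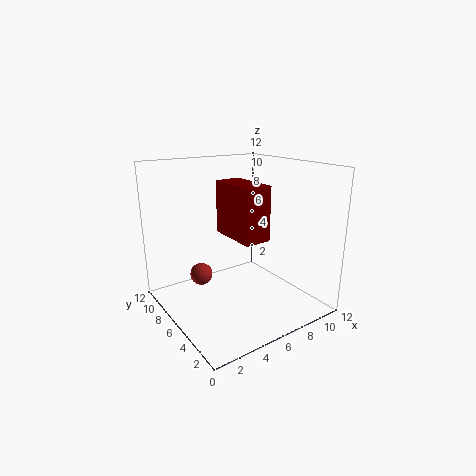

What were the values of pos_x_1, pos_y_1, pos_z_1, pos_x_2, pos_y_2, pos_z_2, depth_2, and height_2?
pos_x_1 = 4; pos_y_1 = 9; pos_z_1 = 2; pos_x_2 = 4; pos_y_2 = 2; pos_z_2 = 7; depth_2 = 4; height_2 = 4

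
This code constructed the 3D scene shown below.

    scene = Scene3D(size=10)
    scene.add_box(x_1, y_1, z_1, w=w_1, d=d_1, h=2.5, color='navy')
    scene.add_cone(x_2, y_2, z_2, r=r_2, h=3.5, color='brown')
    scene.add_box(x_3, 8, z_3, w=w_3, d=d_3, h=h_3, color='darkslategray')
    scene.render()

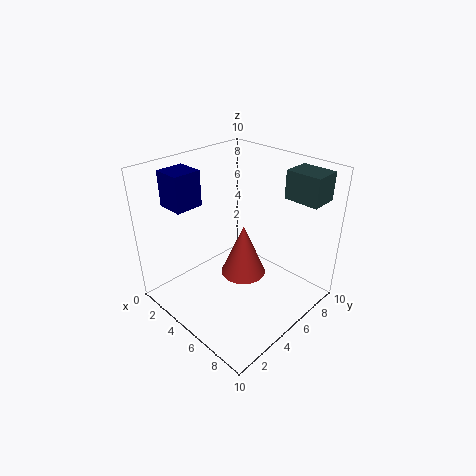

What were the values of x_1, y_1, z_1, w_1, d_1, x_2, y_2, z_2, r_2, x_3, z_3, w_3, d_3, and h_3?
x_1 = 0.5; y_1 = 2; z_1 = 7; w_1 = 2; d_1 = 2; x_2 = 6; y_2 = 4.5; z_2 = 3; r_2 = 1.5; x_3 = 6.5; z_3 = 7.5; w_3 = 2.5; d_3 = 2; h_3 = 2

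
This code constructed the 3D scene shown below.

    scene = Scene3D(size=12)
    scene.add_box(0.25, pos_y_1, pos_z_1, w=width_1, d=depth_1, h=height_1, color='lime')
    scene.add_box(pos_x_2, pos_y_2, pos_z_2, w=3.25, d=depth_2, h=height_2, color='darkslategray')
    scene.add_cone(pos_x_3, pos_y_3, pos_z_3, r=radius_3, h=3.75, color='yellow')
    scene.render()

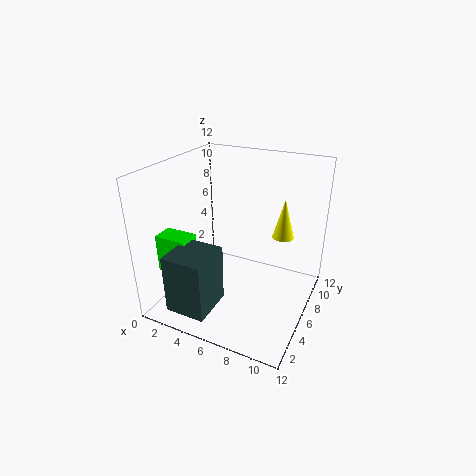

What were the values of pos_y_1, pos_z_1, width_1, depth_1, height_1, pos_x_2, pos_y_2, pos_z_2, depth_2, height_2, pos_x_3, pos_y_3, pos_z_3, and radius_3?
pos_y_1 = 2.5, pos_z_1 = 3.25, width_1 = 2.75, depth_1 = 1.75, height_1 = 3.25, pos_x_2 = 2.5, pos_y_2 = 0.25, pos_z_2 = 1.5, depth_2 = 3.5, height_2 = 4.75, pos_x_3 = 8.5, pos_y_3 = 10.5, pos_z_3 = 4.5, radius_3 = 1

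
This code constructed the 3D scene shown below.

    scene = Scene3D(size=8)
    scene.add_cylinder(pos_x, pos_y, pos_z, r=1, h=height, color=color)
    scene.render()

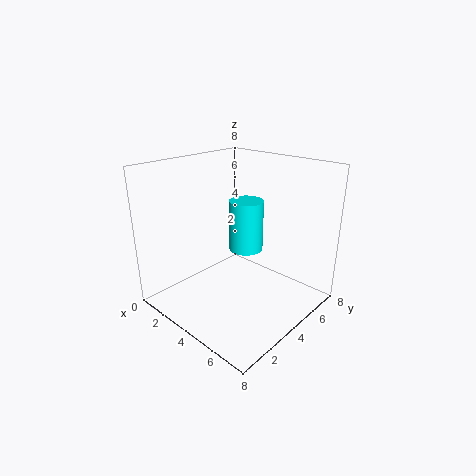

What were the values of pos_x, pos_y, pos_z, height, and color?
pos_x = 3.5
pos_y = 5.25
pos_z = 2.75
height = 3
color = 'cyan'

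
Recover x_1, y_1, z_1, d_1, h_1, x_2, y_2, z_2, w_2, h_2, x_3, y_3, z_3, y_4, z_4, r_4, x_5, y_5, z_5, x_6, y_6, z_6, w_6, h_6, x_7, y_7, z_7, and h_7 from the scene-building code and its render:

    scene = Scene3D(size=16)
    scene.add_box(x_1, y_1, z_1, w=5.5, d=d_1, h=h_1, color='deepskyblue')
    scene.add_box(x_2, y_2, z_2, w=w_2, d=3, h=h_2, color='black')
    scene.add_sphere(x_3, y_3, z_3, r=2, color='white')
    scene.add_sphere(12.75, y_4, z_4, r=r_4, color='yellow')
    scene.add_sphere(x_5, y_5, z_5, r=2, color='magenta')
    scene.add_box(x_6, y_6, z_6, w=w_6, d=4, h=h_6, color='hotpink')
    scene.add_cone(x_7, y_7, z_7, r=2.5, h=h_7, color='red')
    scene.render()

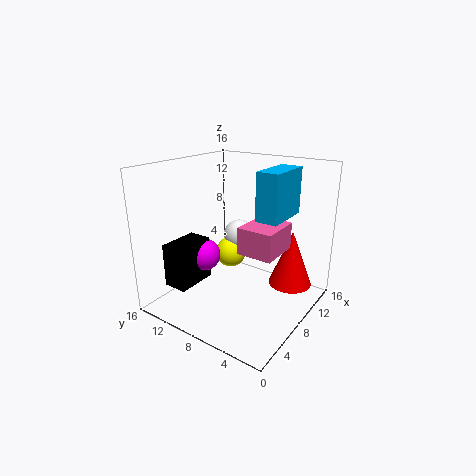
x_1 = 8.25; y_1 = 3.5; z_1 = 10.25; d_1 = 2.5; h_1 = 5.25; x_2 = 4; y_2 = 13; z_2 = 1.25; w_2 = 5; h_2 = 5.25; x_3 = 14; y_3 = 12; z_3 = 5.5; y_4 = 12.5; z_4 = 3.25; r_4 = 2; x_5 = 8.5; y_5 = 13.5; z_5 = 4.25; x_6 = 6.75; y_6 = 3.25; z_6 = 6.75; w_6 = 4.75; h_6 = 3; x_7 = 12; y_7 = 3.25; z_7 = 2; h_7 = 6.5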